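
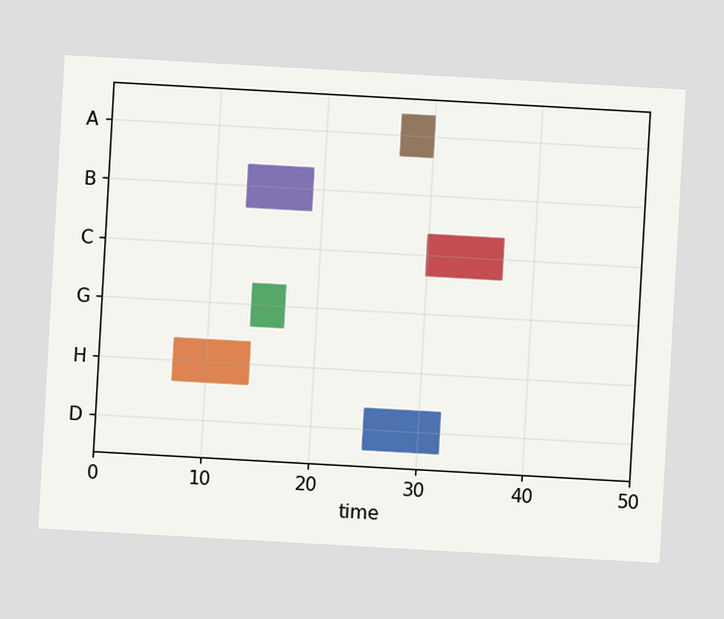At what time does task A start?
The chart is tilted about 3° clockwise. The A bar begins at t=27.

27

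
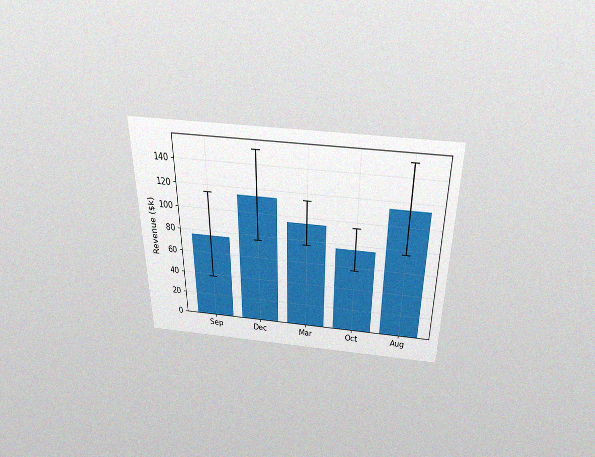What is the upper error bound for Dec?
The chart is viewed slightly from above, with some photo noise. The Dec bar's upper whisker reaches $152k.

$152k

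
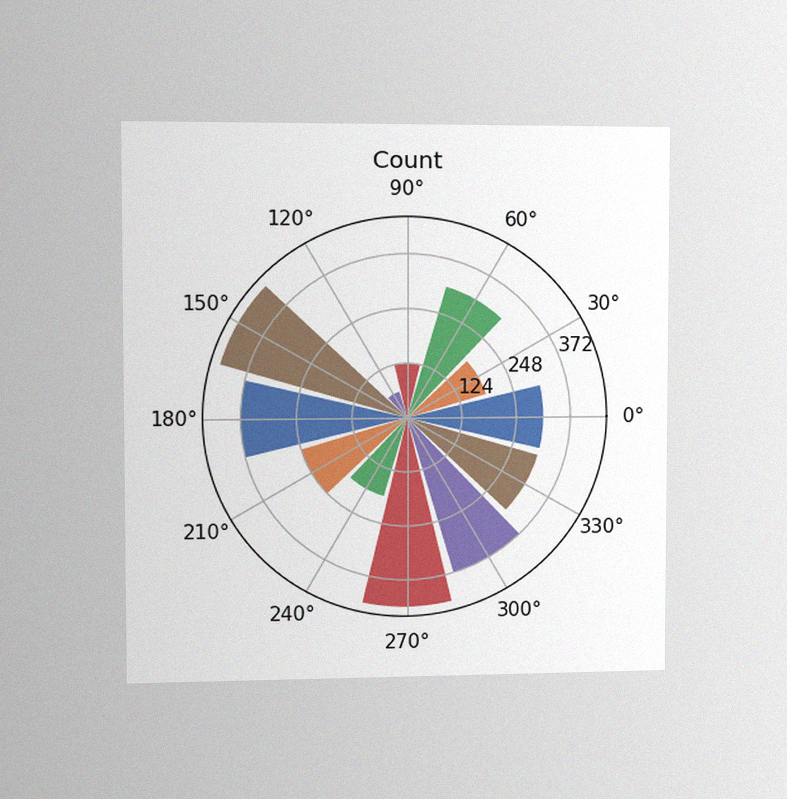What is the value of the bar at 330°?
The chart is viewed slightly from the left, with some photo noise. The bar at 330° reaches 310 on the radial axis.

310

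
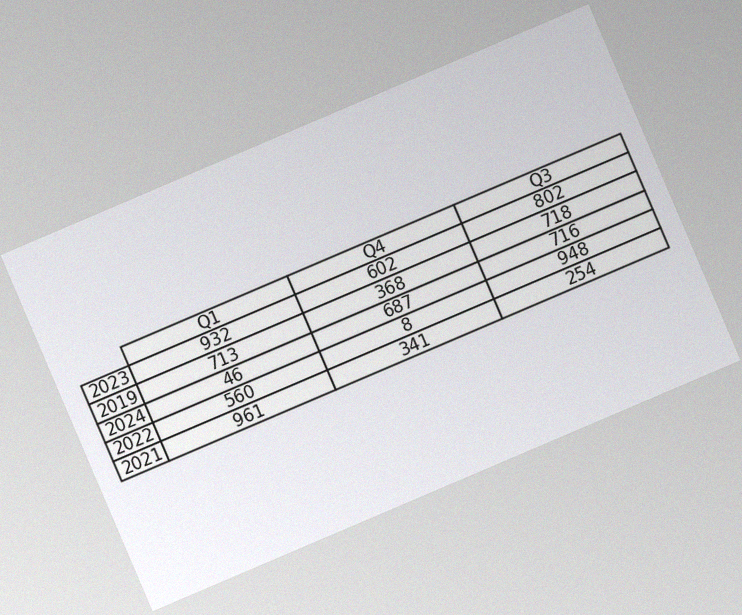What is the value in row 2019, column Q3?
The chart is tilted about 23° counter-clockwise, with some photo noise. The (2019, Q3) cell reads 718.

718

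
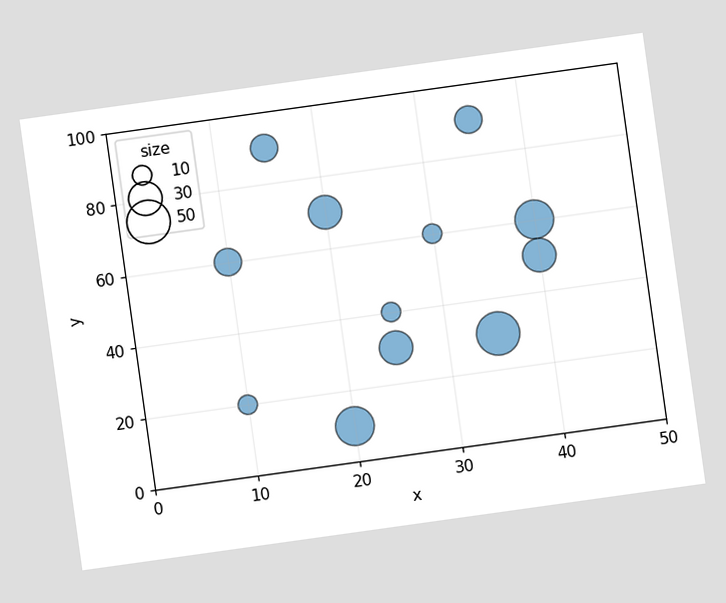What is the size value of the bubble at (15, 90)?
The chart is tilted about 8° counter-clockwise. Matching the bubble at (15, 90) against the size legend gives 20.

20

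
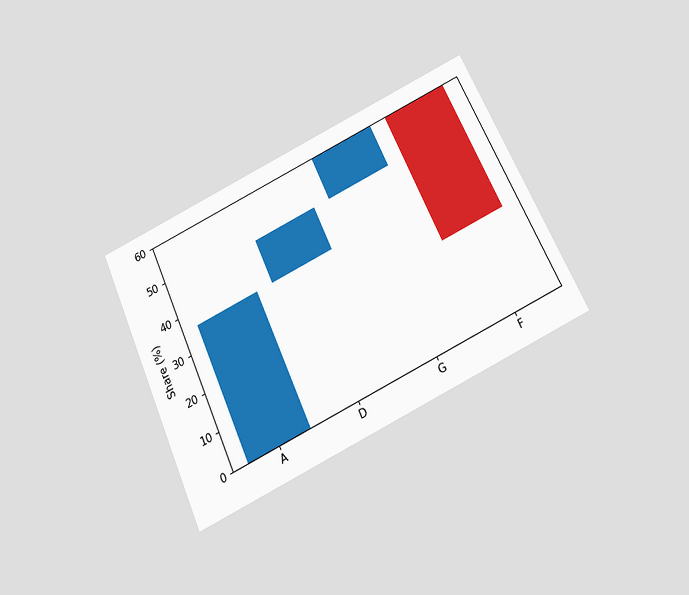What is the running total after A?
36%

The chart is tilted about 25° counter-clockwise and viewed slightly from below. After A the running total reaches 36%.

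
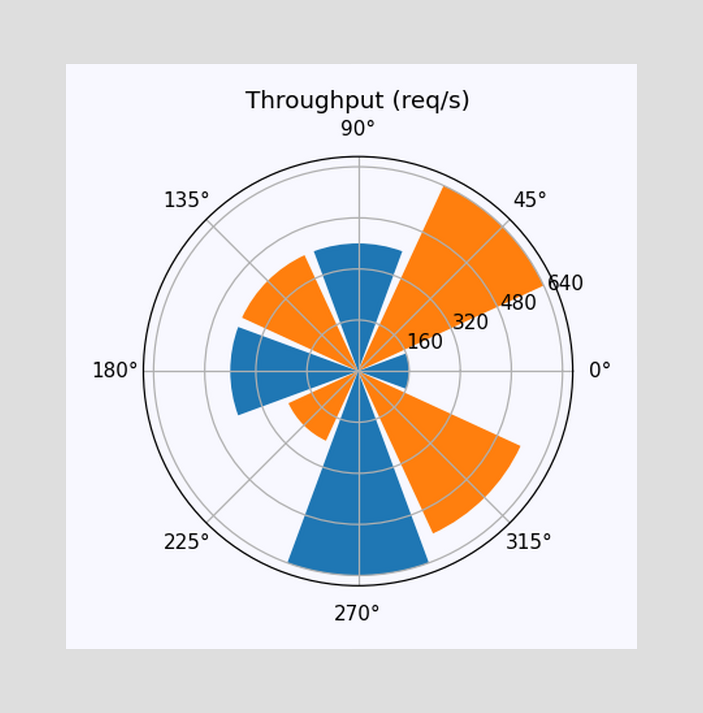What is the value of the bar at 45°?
640req/s

The bar at 45° reaches 640req/s on the radial axis.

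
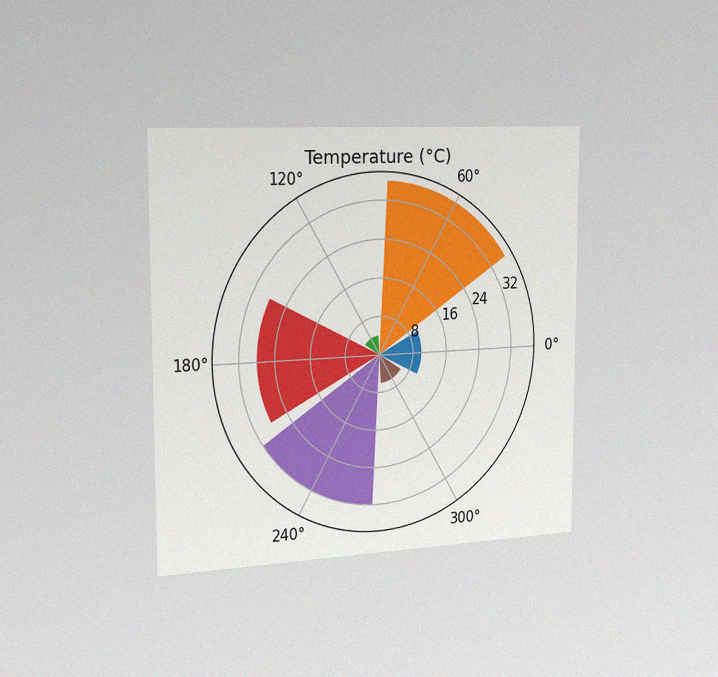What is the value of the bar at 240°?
32°C

The chart is viewed slightly from the left, with some photo noise. The bar at 240° reaches 32°C on the radial axis.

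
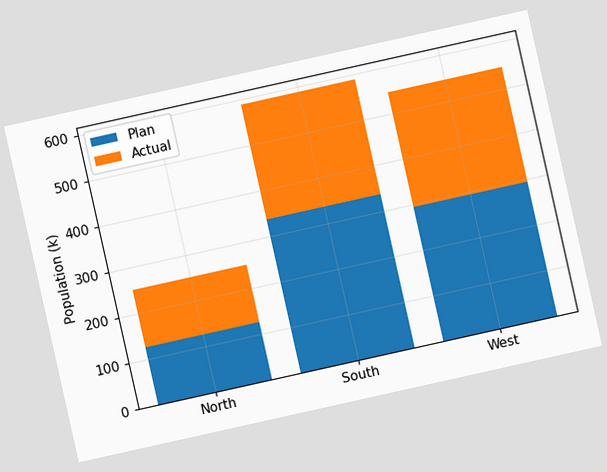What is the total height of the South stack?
588k

The chart is tilted about 13° counter-clockwise. The South stack's top reaches 588k on the y-axis.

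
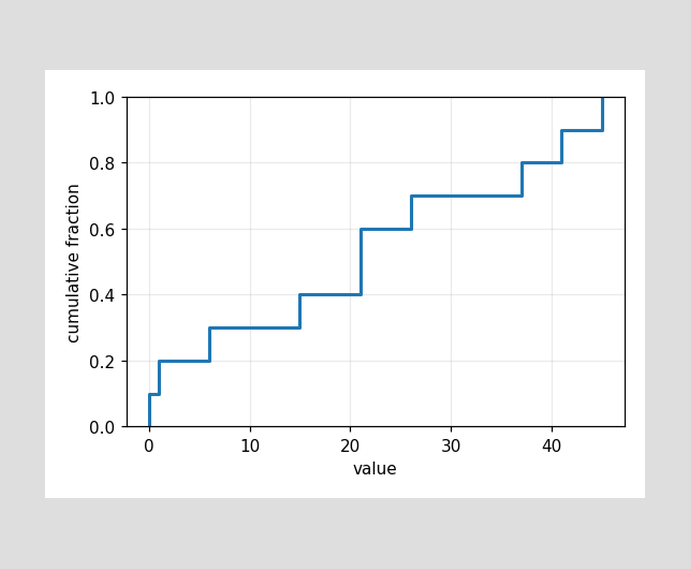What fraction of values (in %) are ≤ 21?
60%

At x=21 the ECDF step is at 60%.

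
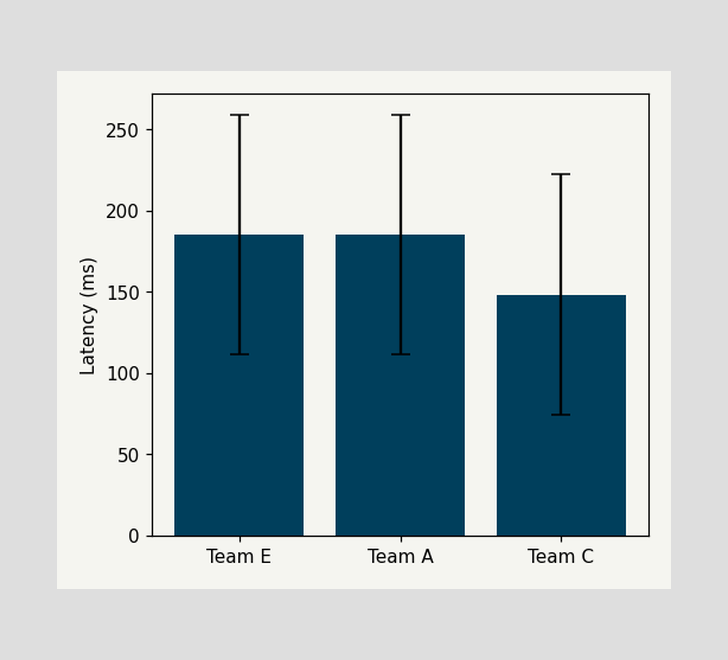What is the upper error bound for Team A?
The Team A bar's upper whisker reaches 259ms.

259ms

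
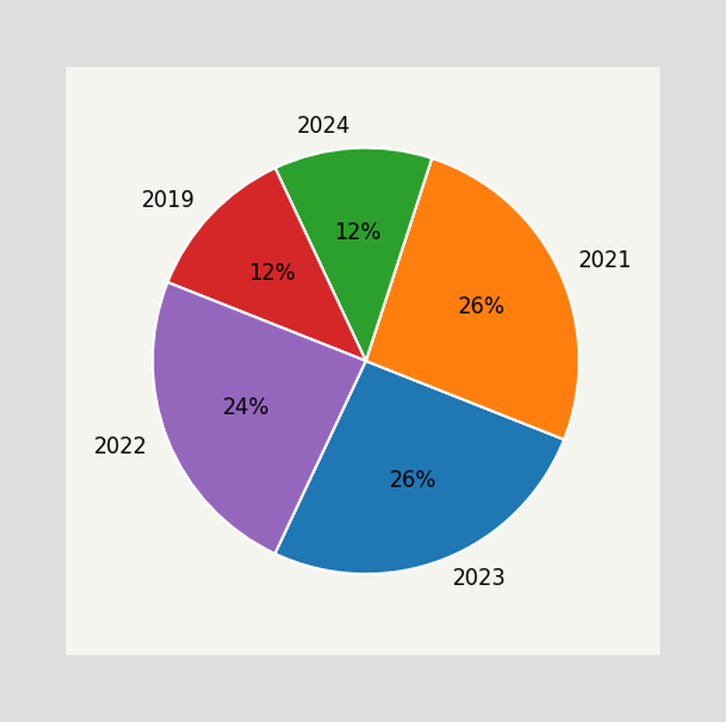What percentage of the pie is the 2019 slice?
The 2019 slice takes up 12% of the pie.

12%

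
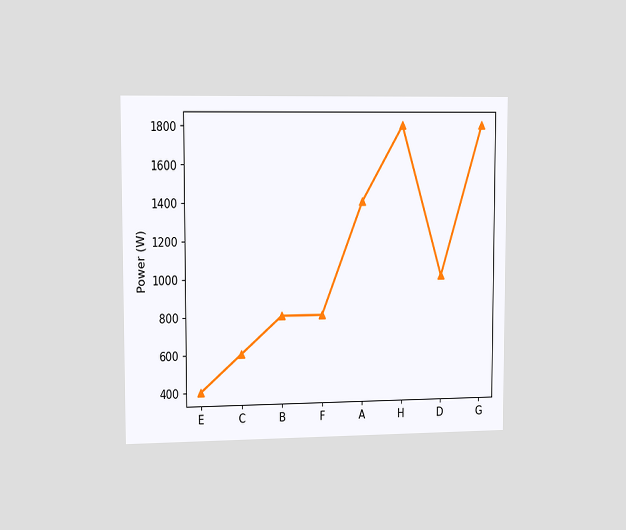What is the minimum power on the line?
400W

The chart is viewed slightly from the left. The lowest point is at E, and reading across to the y-axis gives 400W.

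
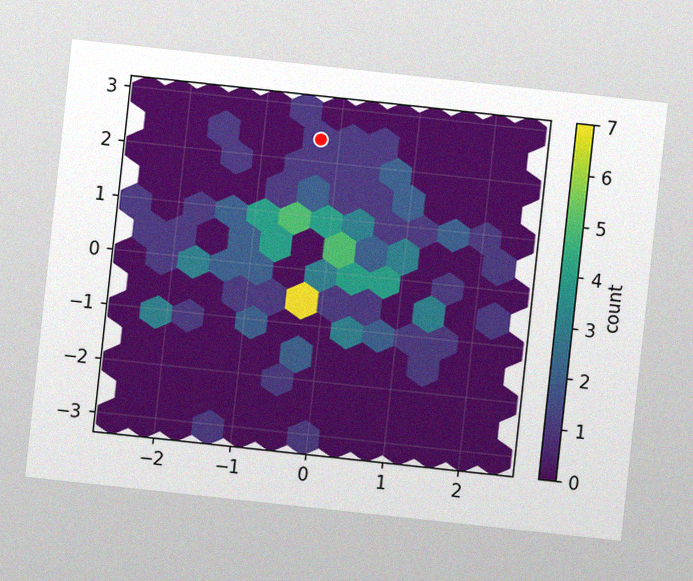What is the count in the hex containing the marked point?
The chart is tilted about 6° clockwise, with some photo noise. The marked hex reads 1 on the colorbar.

1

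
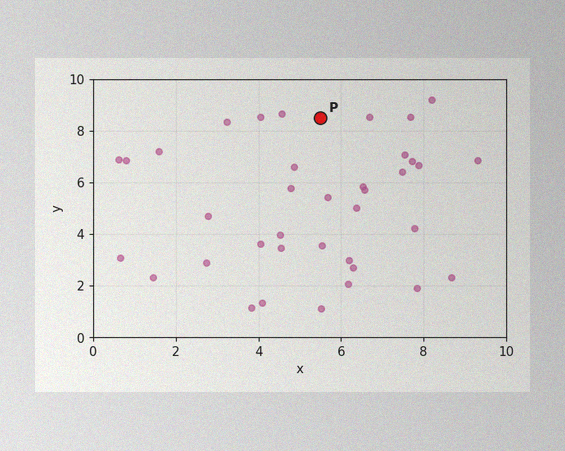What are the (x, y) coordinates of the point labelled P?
(5.5, 8.5)

The image has some photo noise and uneven lighting. Following the gridlines from P to each axis, P sits at (5.5, 8.5).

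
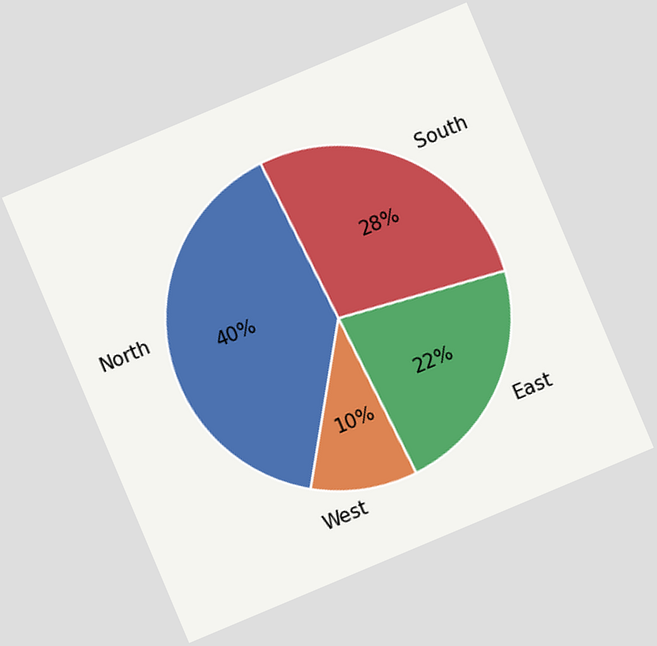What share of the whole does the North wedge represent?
40%

The chart is tilted about 23° counter-clockwise. The North slice takes up 40% of the pie.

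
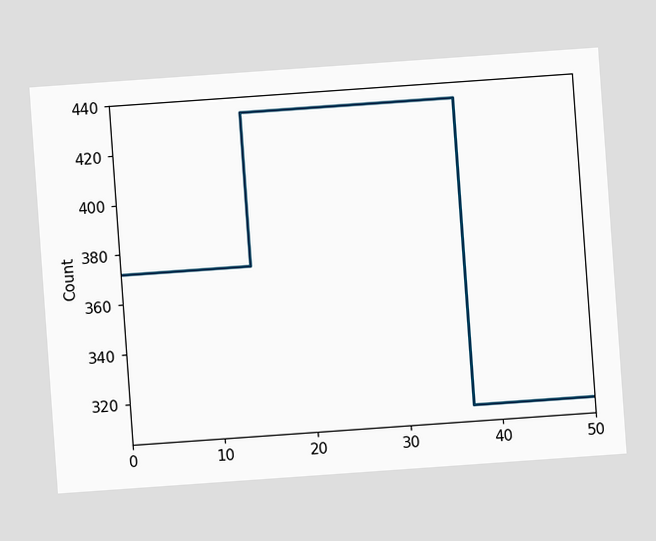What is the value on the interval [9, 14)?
372

The chart is tilted about 4° counter-clockwise. On [9, 14) the step sits at 372.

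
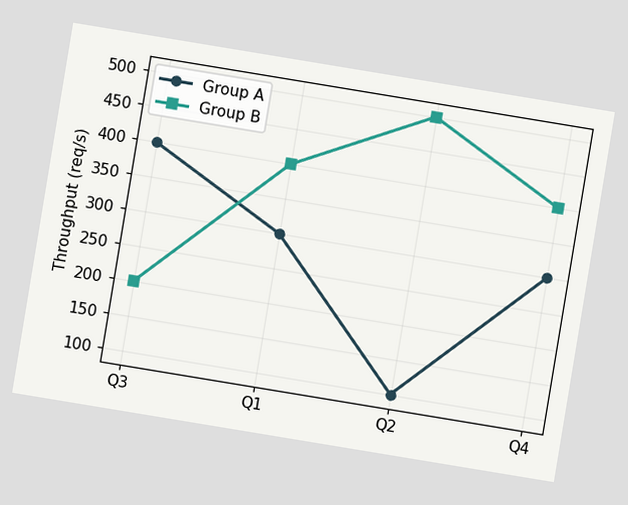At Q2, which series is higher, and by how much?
The chart is tilted about 9° clockwise. At Q2, Group B sits above the other line by 400req/s.

Group B, by 400req/s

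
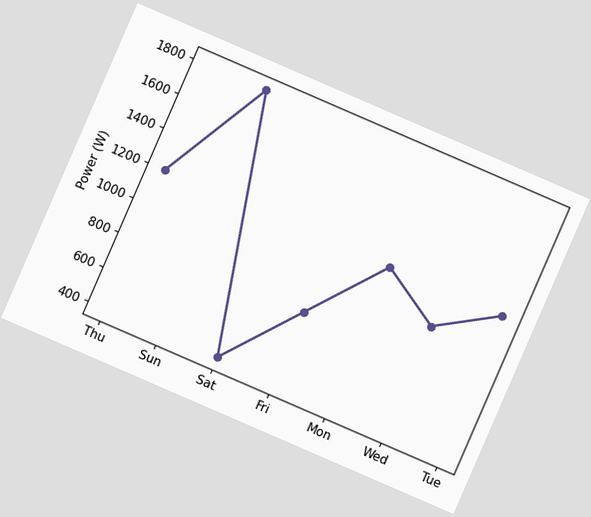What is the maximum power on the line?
The chart is tilted about 23° clockwise. The highest point is at Sun, and reading across to the y-axis gives 1800W.

1800W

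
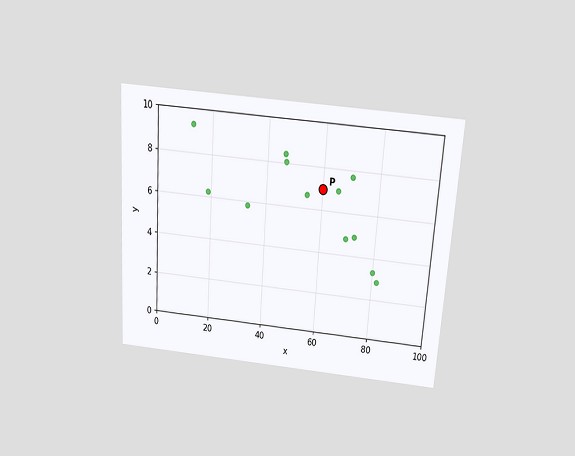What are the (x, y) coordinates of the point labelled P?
(60, 7)

The chart is tilted about 4° clockwise and viewed slightly from above. Following the gridlines from P to each axis, P sits at (60, 7).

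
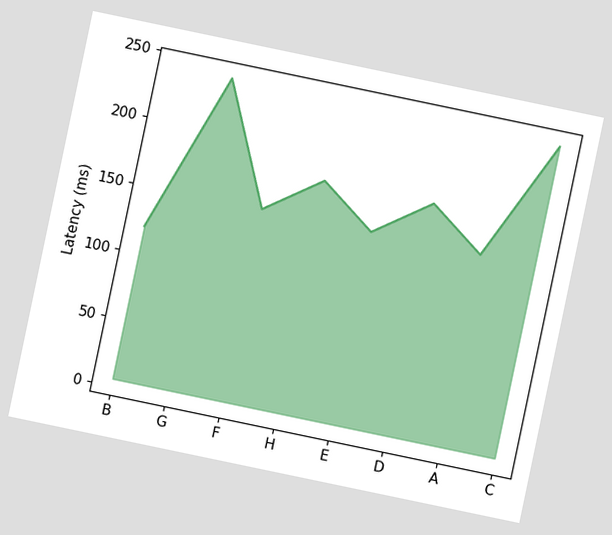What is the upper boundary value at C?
The chart is tilted about 12° clockwise. At C the upper boundary is at 240ms.

240ms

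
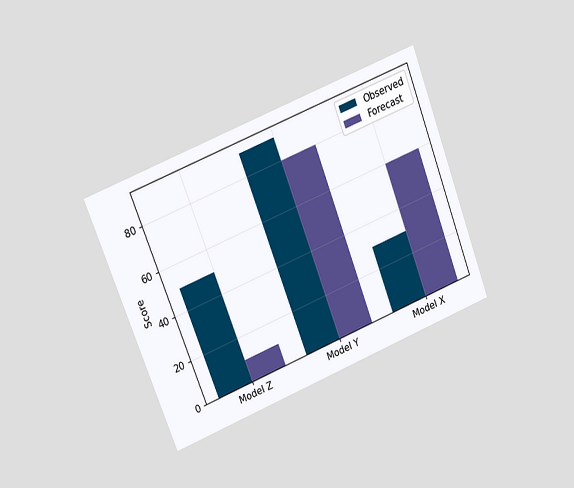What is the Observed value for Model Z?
The chart is tilted about 21° counter-clockwise and viewed at a slight angle. The Observed bar at Model Z reaches 50 on the y-axis.

50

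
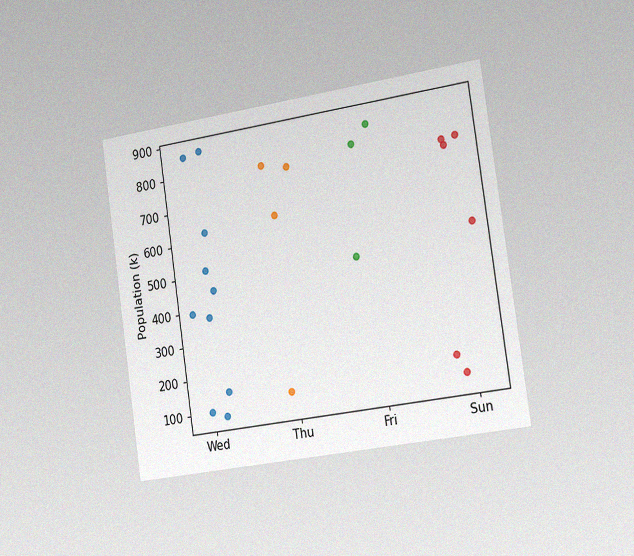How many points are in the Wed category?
10

The chart is tilted about 8° counter-clockwise and viewed slightly from the right, with some photo noise. Counting the markers in the Wed column gives 10.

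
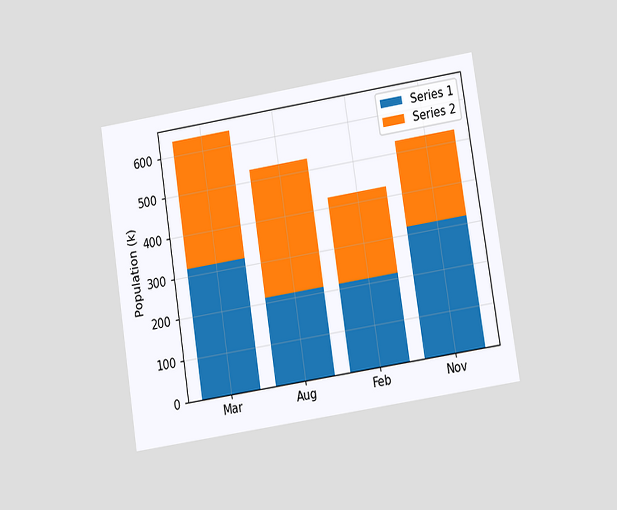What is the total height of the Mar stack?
636k

The chart is tilted about 9° counter-clockwise and viewed at a slight angle. The Mar stack's top reaches 636k on the y-axis.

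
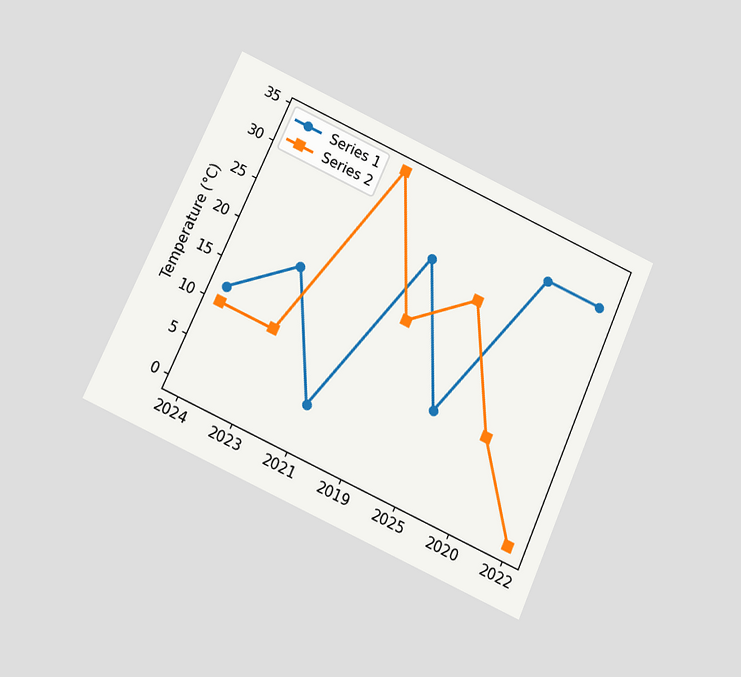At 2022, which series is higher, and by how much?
The chart is tilted about 24° clockwise and viewed slightly from below. At 2022, Series 1 sits above the other line by 30°C.

Series 1, by 30°C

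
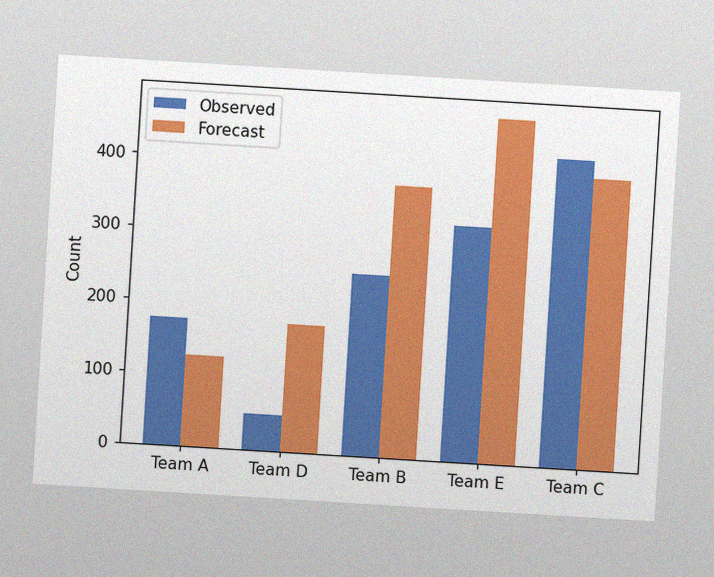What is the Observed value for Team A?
175

The chart is tilted about 3° clockwise, with some photo noise. The Observed bar at Team A reaches 175 on the y-axis.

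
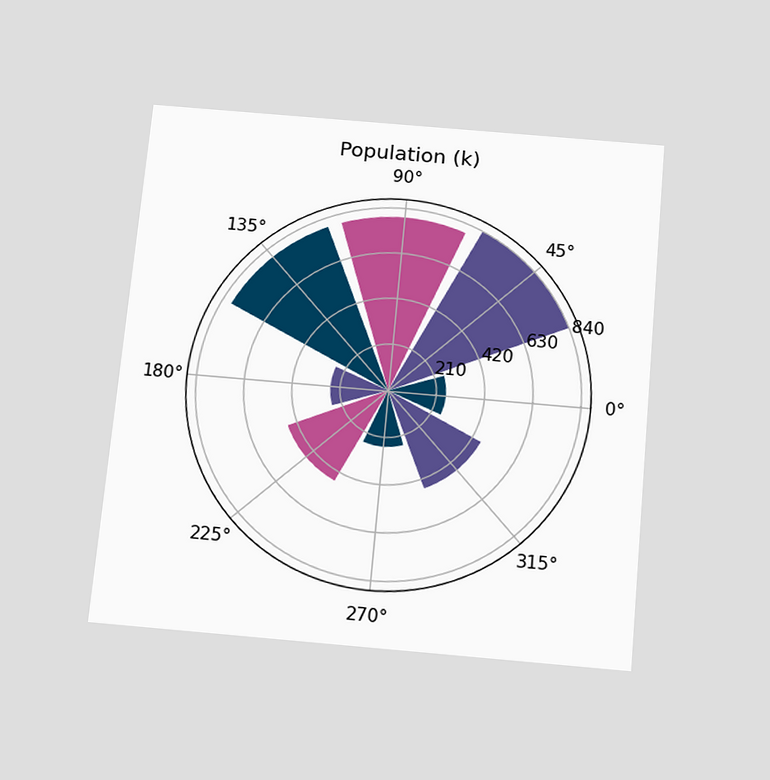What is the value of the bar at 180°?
252k

The chart is tilted about 5° clockwise and viewed slightly from below. The bar at 180° reaches 252k on the radial axis.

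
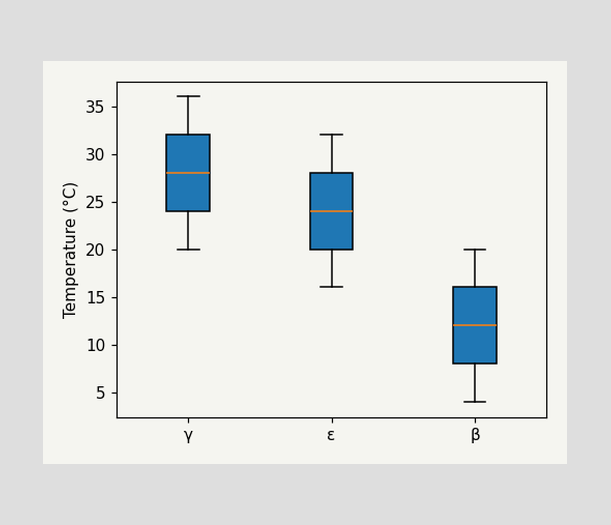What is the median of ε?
24°C

The median line in the ε box sits at 24°C.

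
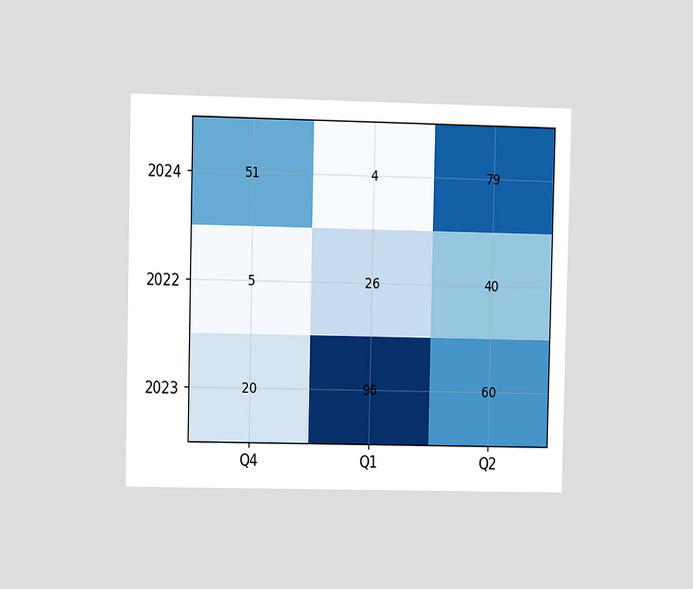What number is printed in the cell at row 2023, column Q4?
20

The chart is viewed at a slight angle. The (2023, Q4) cell reads 20.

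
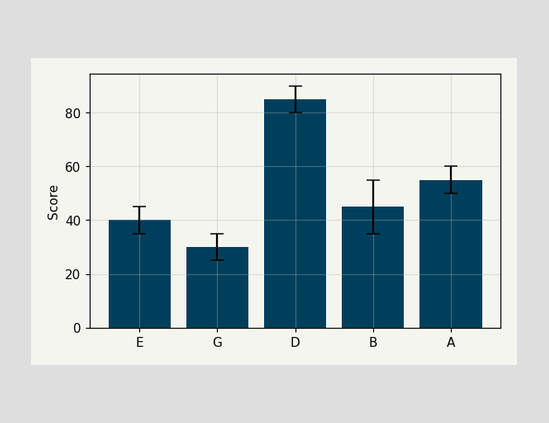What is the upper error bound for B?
55

The B bar's upper whisker reaches 55.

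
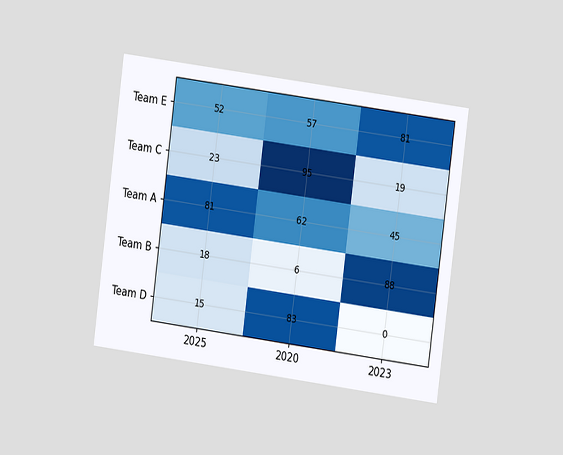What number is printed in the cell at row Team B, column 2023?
88

The chart is tilted about 8° clockwise and viewed at a slight angle. The (Team B, 2023) cell reads 88.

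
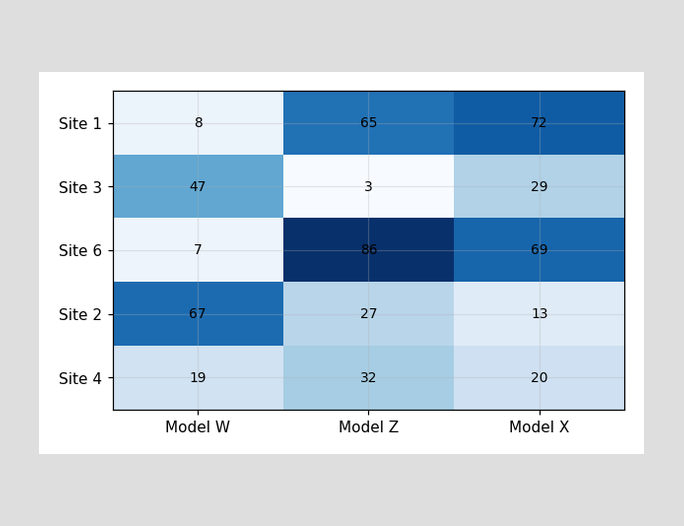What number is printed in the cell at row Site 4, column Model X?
The (Site 4, Model X) cell reads 20.

20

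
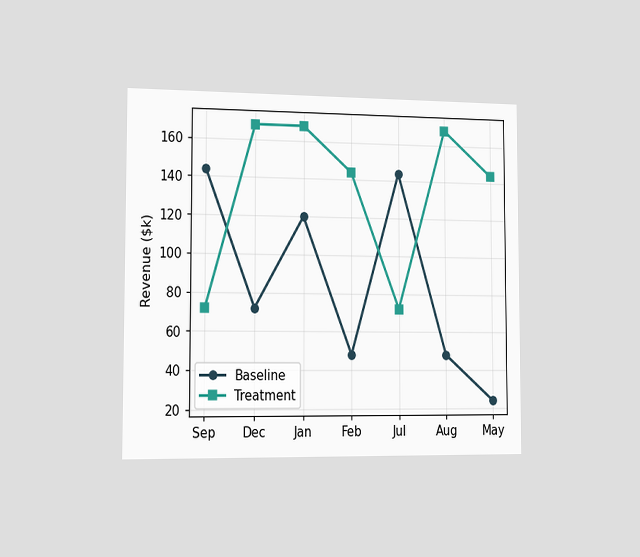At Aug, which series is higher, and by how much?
The chart is viewed slightly from the left. At Aug, Treatment sits above the other line by $120k.

Treatment, by $120k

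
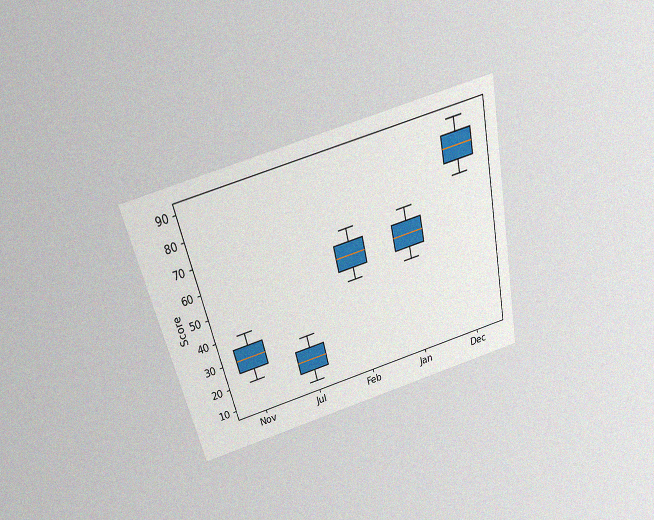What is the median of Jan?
55

The chart is tilted about 13° counter-clockwise and viewed slightly from above, with some photo noise. The median line in the Jan box sits at 55.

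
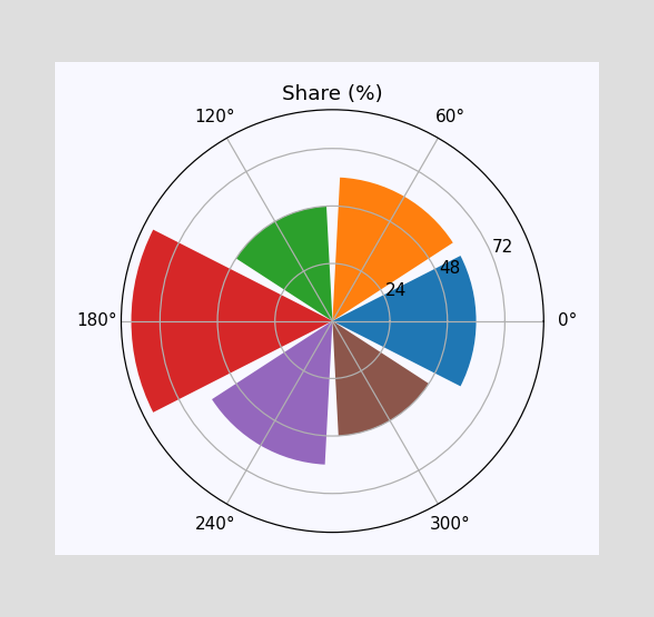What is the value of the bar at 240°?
The bar at 240° reaches 60% on the radial axis.

60%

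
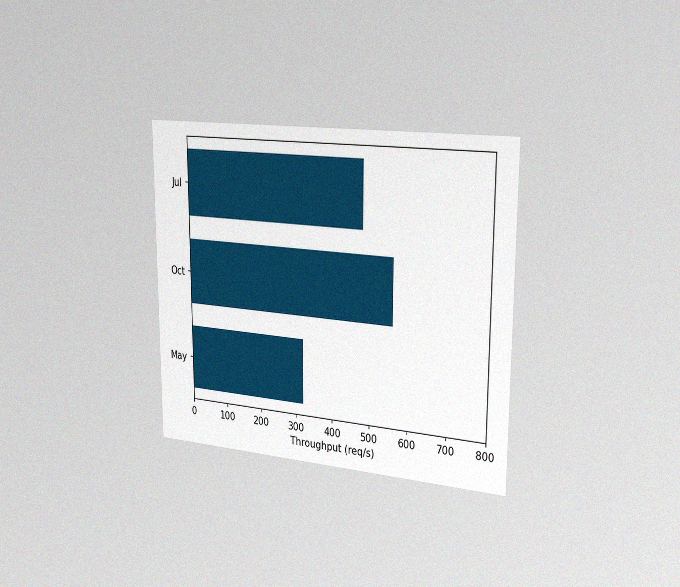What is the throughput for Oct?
The chart is viewed slightly from the right, with some photo noise. Reading along the chart's x-axis, the Oct bar reaches 560req/s.

560req/s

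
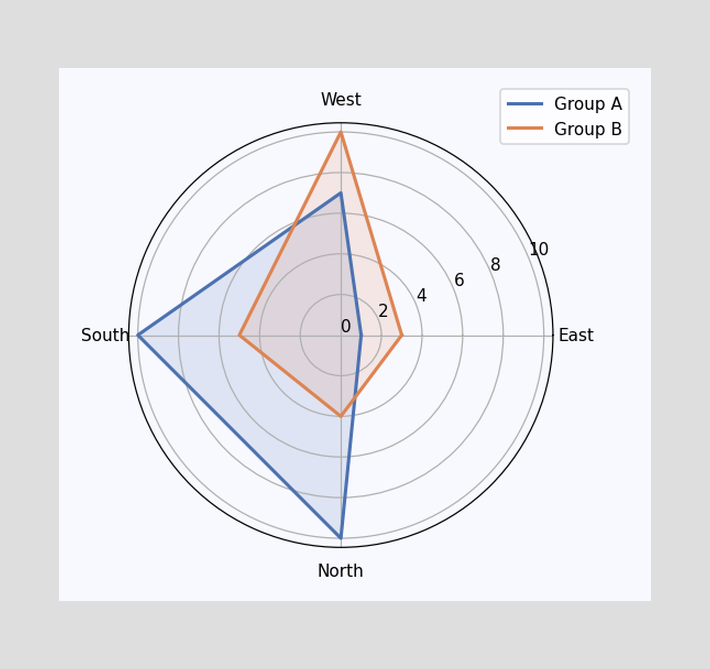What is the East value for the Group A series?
1

On the East axis, Group A reaches 1.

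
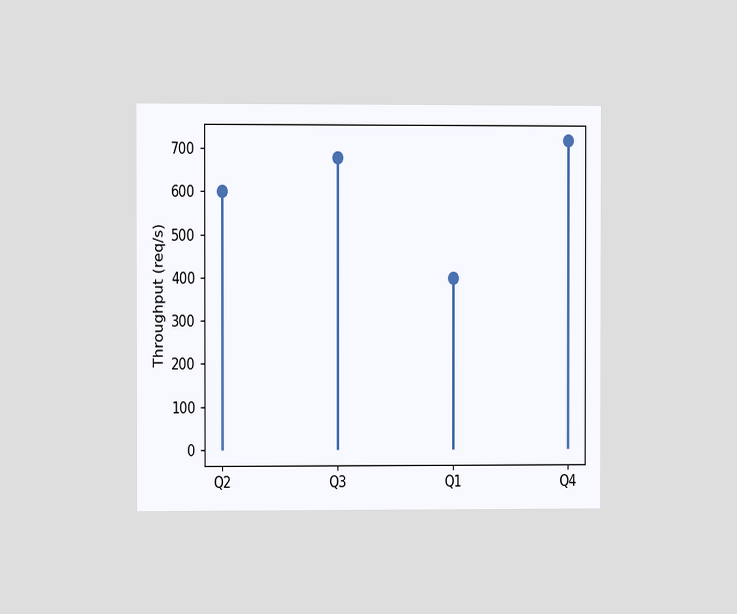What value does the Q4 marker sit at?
720req/s

The chart is viewed at a slight angle. The Q4 marker sits at 720req/s.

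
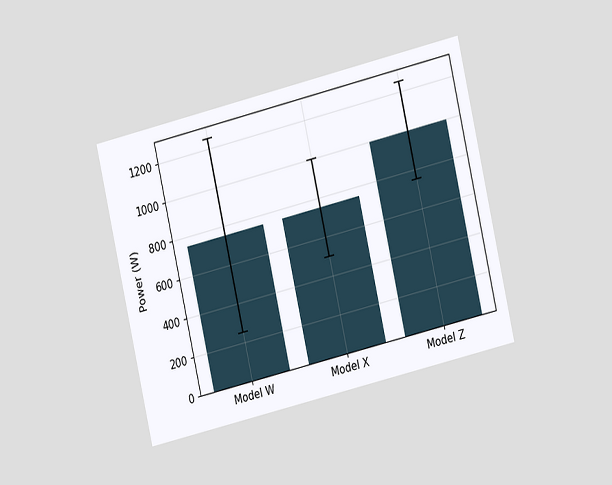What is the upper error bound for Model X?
The chart is tilted about 13° counter-clockwise and viewed at a slight angle. The Model X bar's upper whisker reaches 1000W.

1000W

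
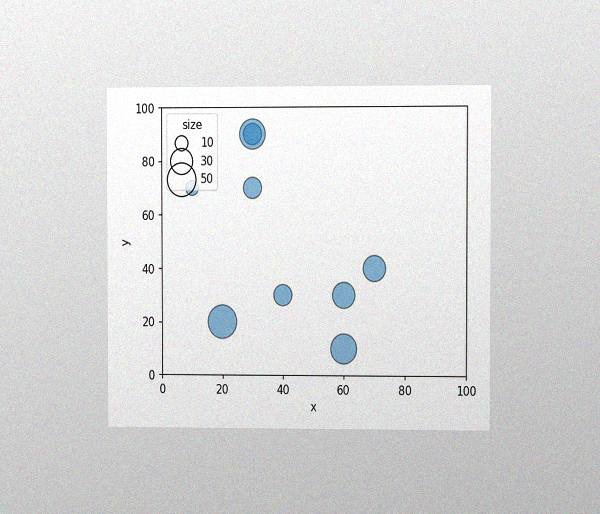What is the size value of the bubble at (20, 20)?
50

The chart is viewed at a slight angle, with some photo noise. Matching the bubble at (20, 20) against the size legend gives 50.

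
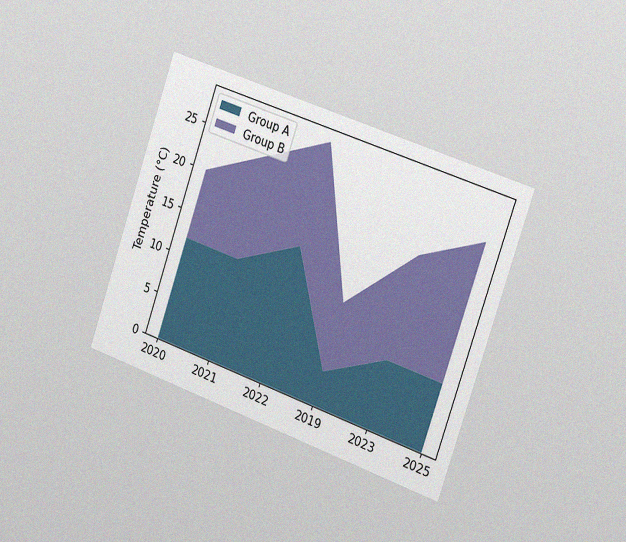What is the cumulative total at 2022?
28°C

The chart is tilted about 19° clockwise and viewed slightly from the right, with some photo noise. The stacked total at 2022 reaches 28°C.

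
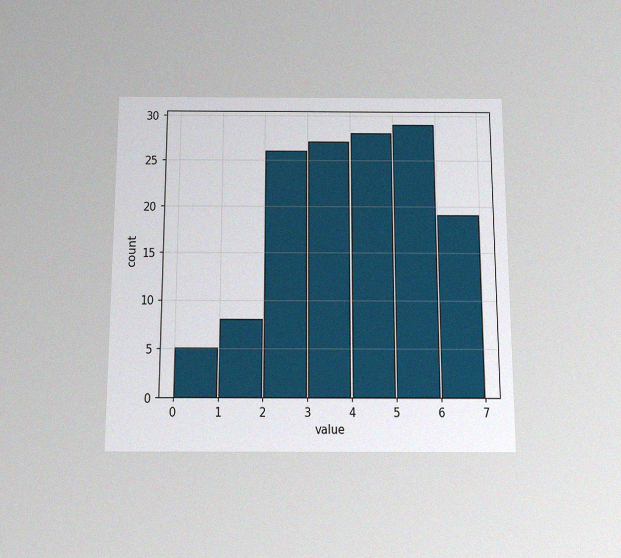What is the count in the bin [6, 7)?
19

The chart is viewed slightly from below, with some photo noise. The [6, 7) bin has height 19.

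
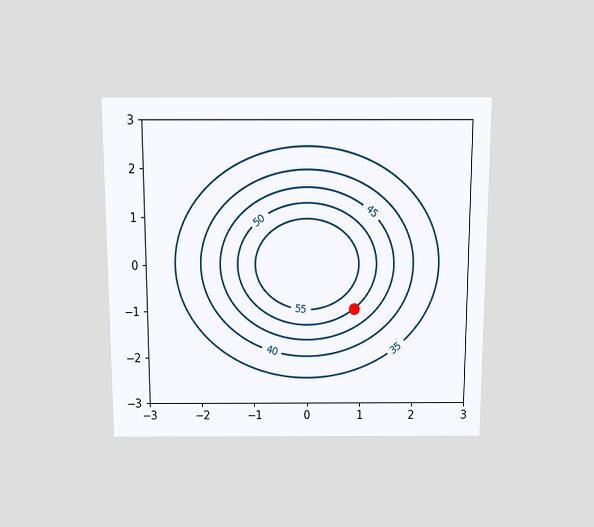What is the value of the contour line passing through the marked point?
The chart is viewed slightly from above. The marked point sits on the contour labelled 50.

50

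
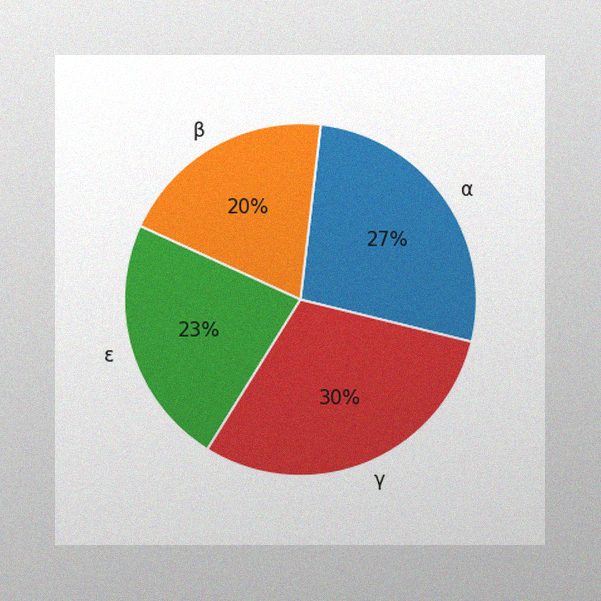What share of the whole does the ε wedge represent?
The image has some photo noise and uneven lighting. The ε slice takes up 23% of the pie.

23%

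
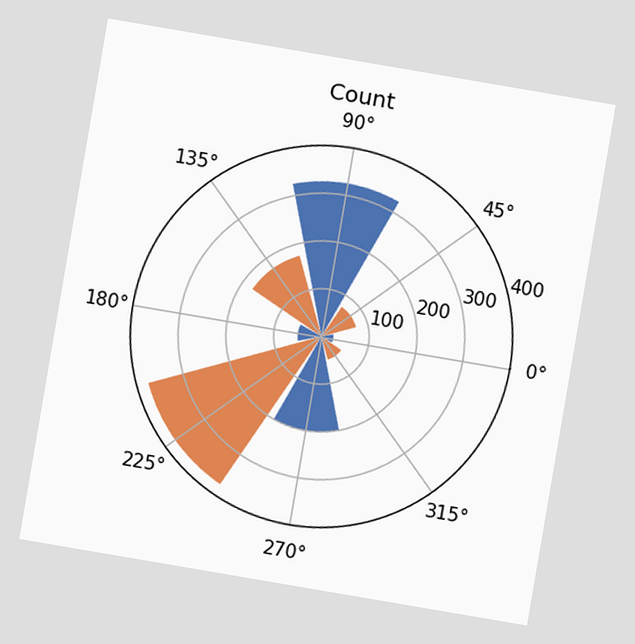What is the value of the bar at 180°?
The chart is tilted about 10° clockwise. The bar at 180° reaches 50 on the radial axis.

50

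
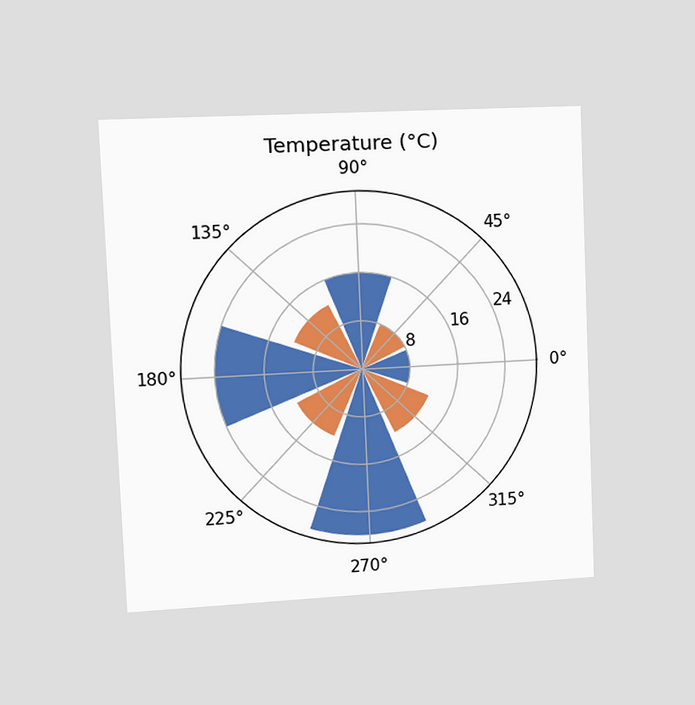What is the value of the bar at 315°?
The chart is tilted about 2° counter-clockwise and viewed slightly from the left. The bar at 315° reaches 12°C on the radial axis.

12°C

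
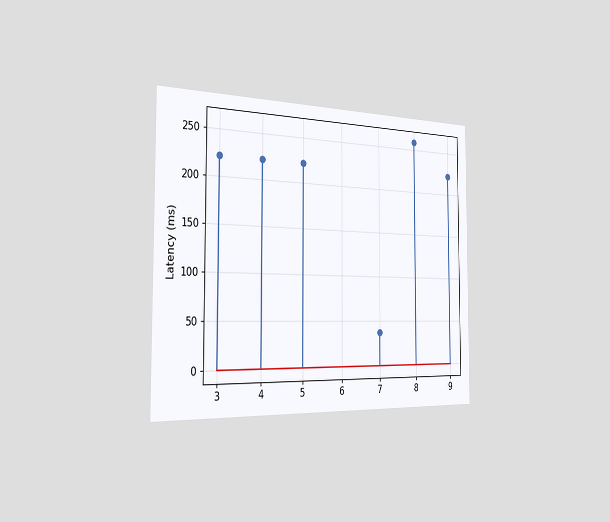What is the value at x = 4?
The chart is viewed slightly from the left. The stem at x=4 reaches 222ms.

222ms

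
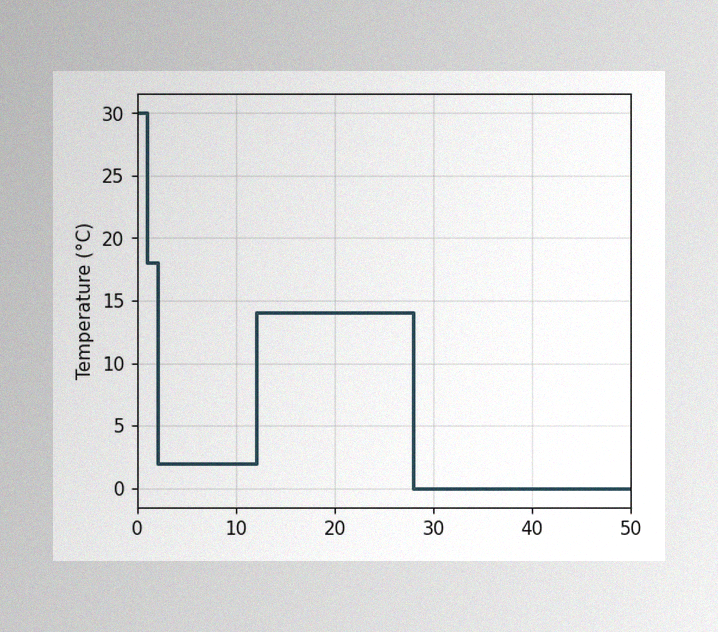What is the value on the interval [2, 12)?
2°C

The image has some photo noise and uneven lighting. On [2, 12) the step sits at 2°C.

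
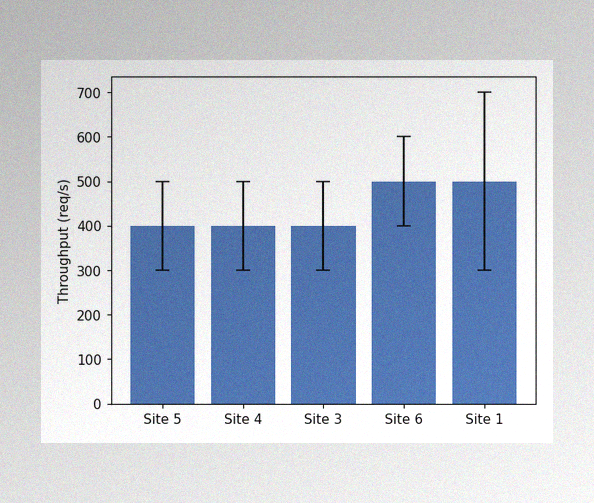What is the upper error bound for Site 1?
700req/s

The image has some photo noise and uneven lighting. The Site 1 bar's upper whisker reaches 700req/s.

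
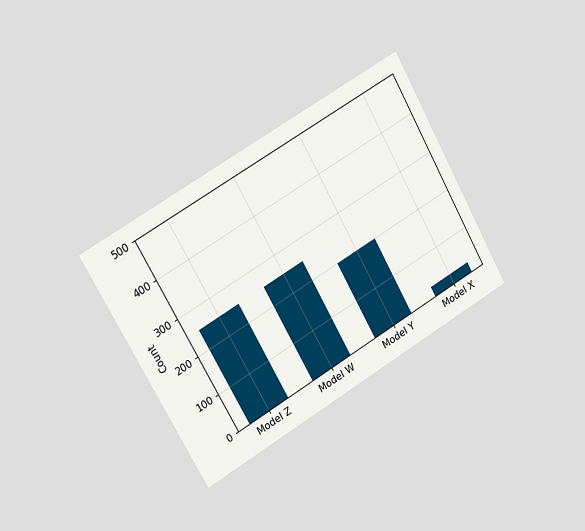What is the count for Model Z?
The chart is tilted about 30° counter-clockwise and viewed slightly from the left. Reading along the chart's y-axis, the Model Z bar reaches 250.

250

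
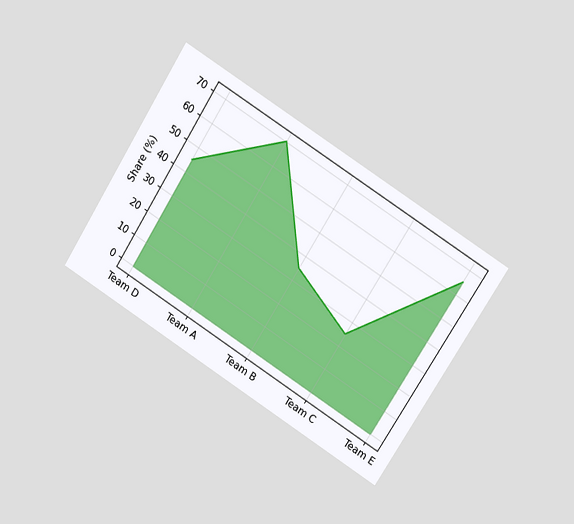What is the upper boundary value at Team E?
The chart is tilted about 32° clockwise and viewed at a slight angle. At Team E the upper boundary is at 65%.

65%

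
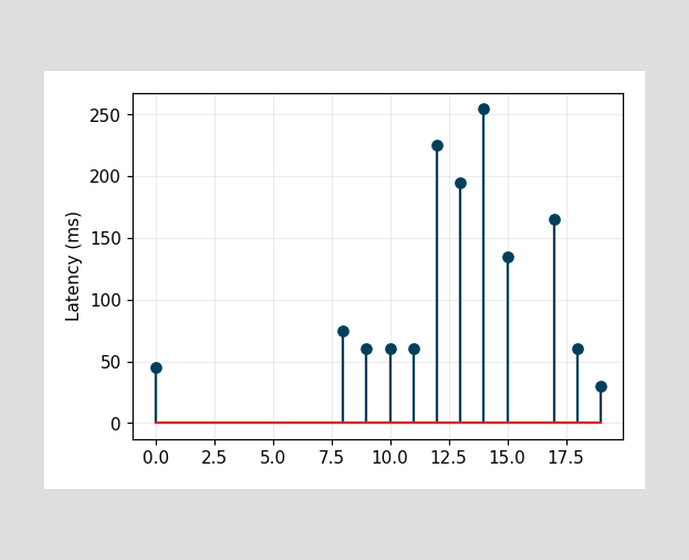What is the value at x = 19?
The stem at x=19 reaches 30ms.

30ms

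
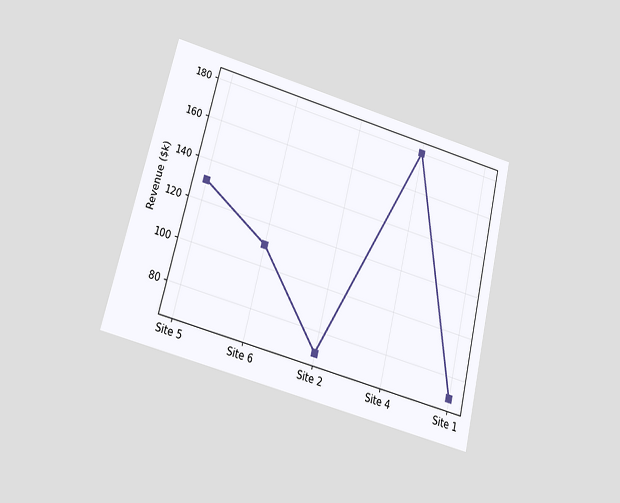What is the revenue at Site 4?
The chart is tilted about 14° clockwise and viewed slightly from below. At Site 4, the line is at $180k.

$180k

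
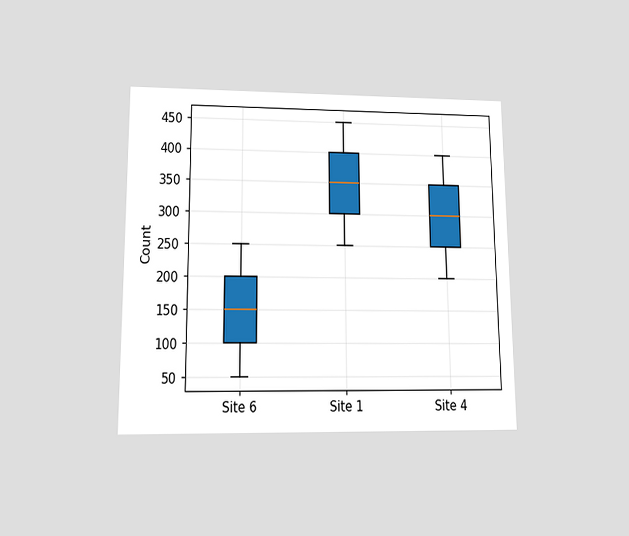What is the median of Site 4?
300

The chart is viewed slightly from below. The median line in the Site 4 box sits at 300.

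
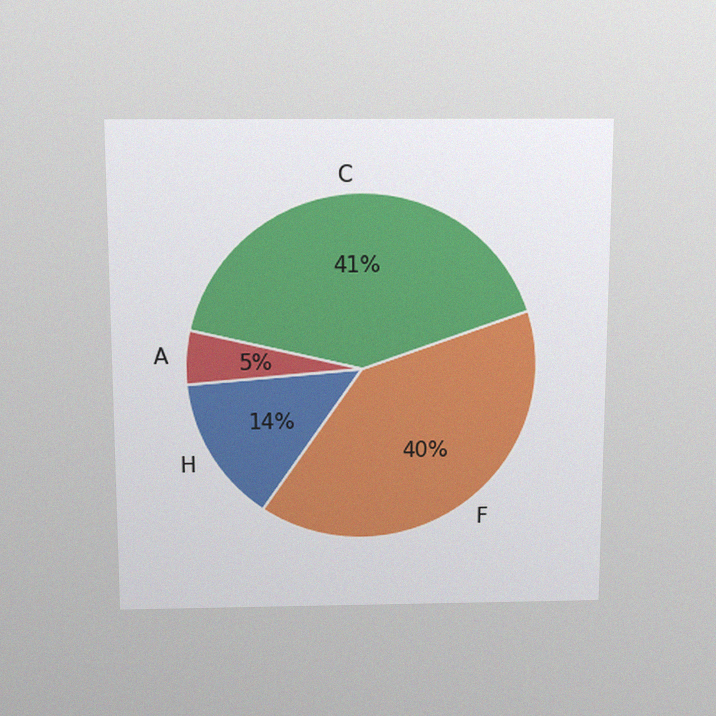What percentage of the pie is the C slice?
41%

The chart is viewed slightly from above, with some photo noise. The C slice takes up 41% of the pie.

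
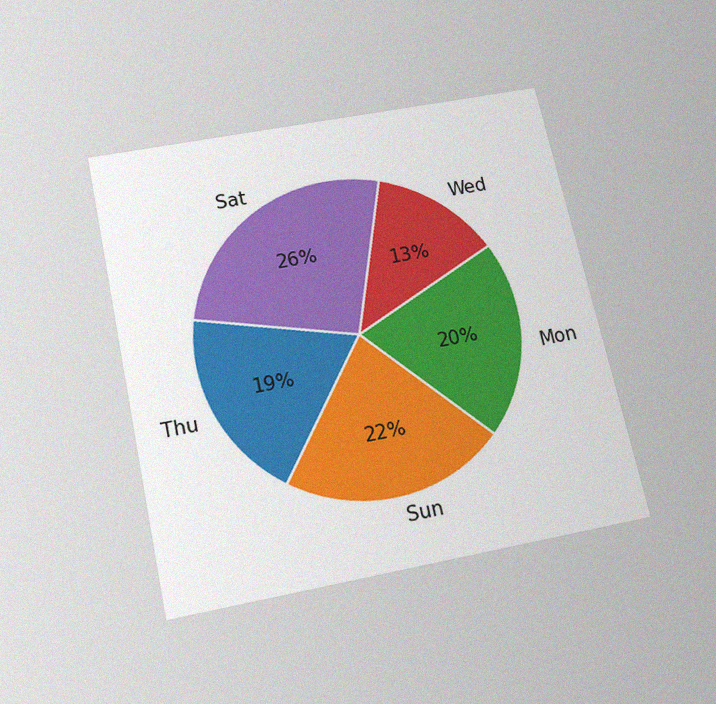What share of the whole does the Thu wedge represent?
19%

The chart is tilted about 12° counter-clockwise and viewed slightly from below, with some photo noise. The Thu slice takes up 19% of the pie.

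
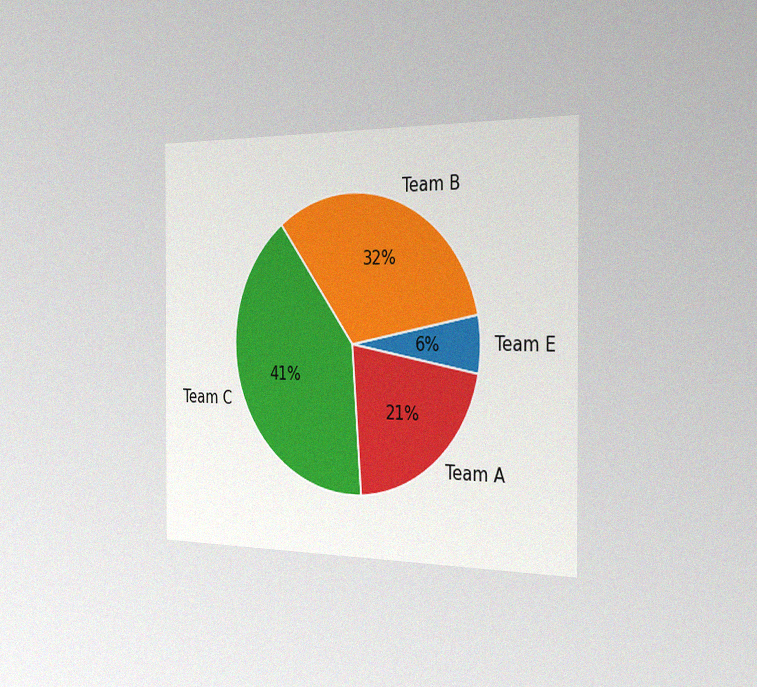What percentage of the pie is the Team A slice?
The chart is viewed slightly from the right, with some photo noise. The Team A slice takes up 21% of the pie.

21%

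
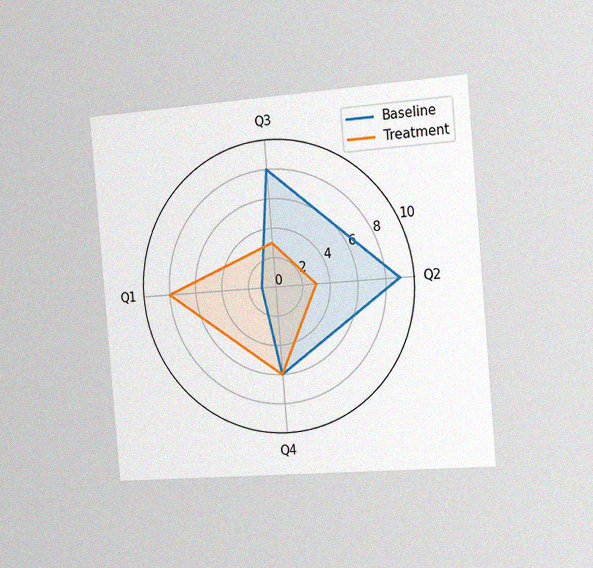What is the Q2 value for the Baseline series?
9

The chart is tilted about 5° counter-clockwise and viewed slightly from the right, with some photo noise. On the Q2 axis, Baseline reaches 9.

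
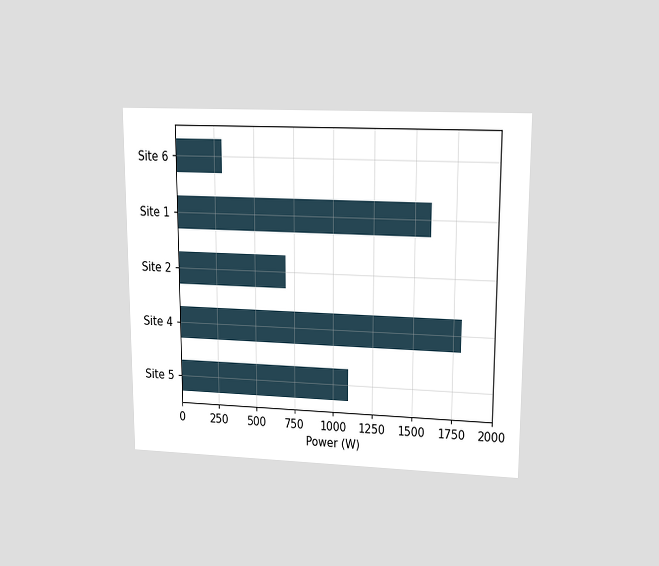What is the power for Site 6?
The chart is viewed at a slight angle. Reading along the chart's x-axis, the Site 6 bar reaches 300W.

300W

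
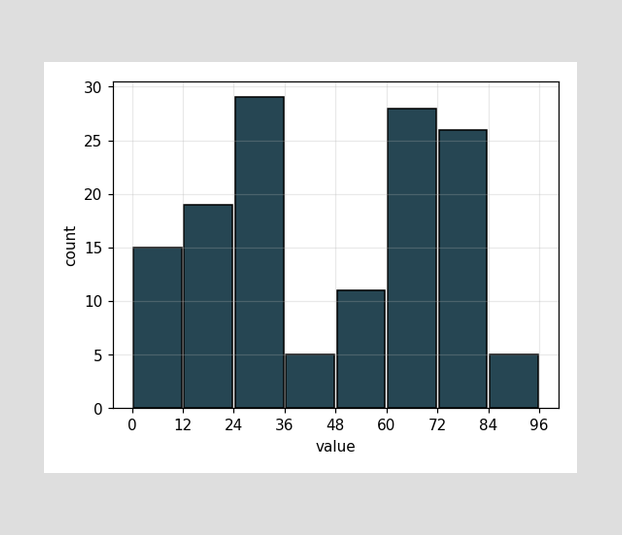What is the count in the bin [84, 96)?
5

The [84, 96) bin has height 5.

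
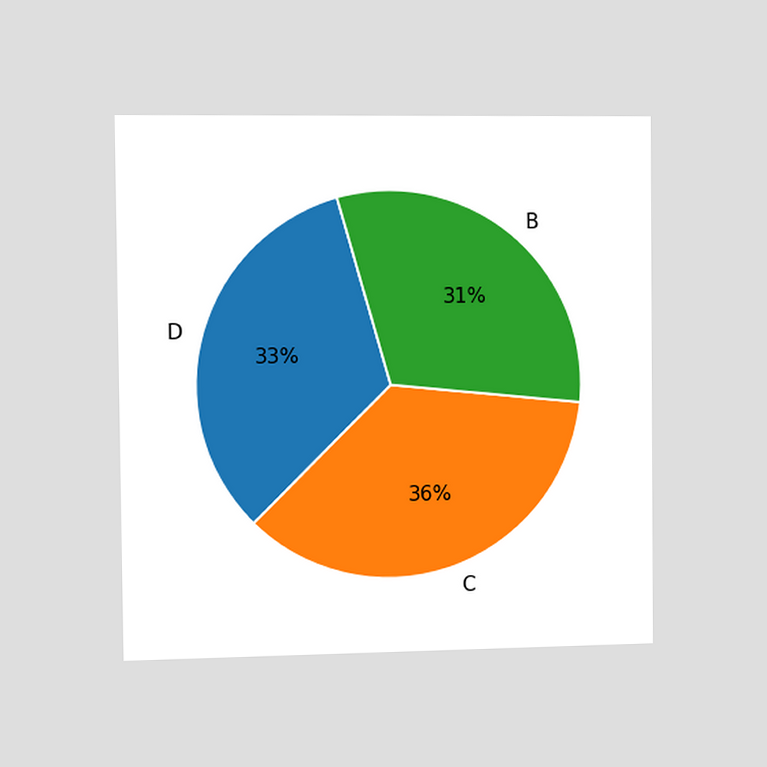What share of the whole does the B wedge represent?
31%

The chart is viewed slightly from the left. The B slice takes up 31% of the pie.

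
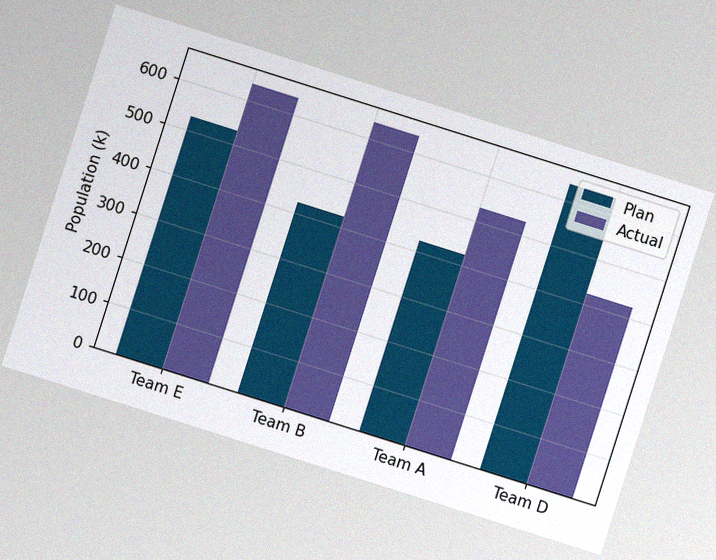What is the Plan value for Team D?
The chart is tilted about 18° clockwise, with some photo noise. The Plan bar at Team D reaches 636k on the y-axis.

636k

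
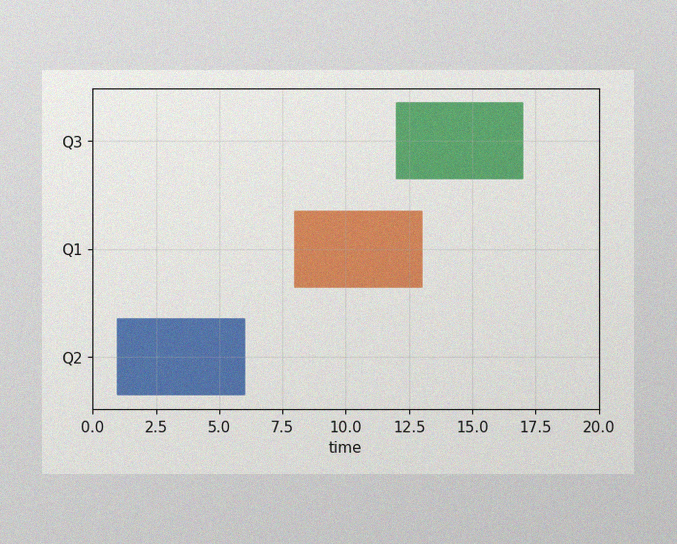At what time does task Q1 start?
8

The image has some photo noise and uneven lighting. The Q1 bar begins at t=8.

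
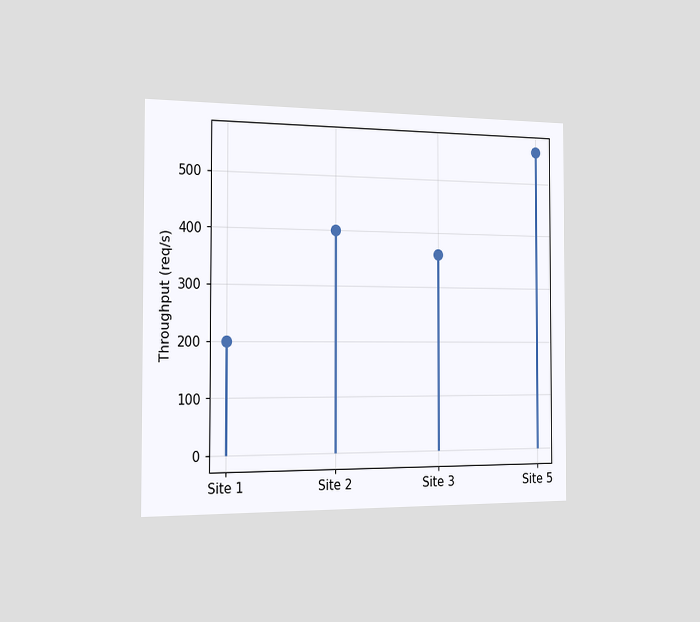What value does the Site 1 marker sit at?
200req/s

The chart is viewed slightly from the left. The Site 1 marker sits at 200req/s.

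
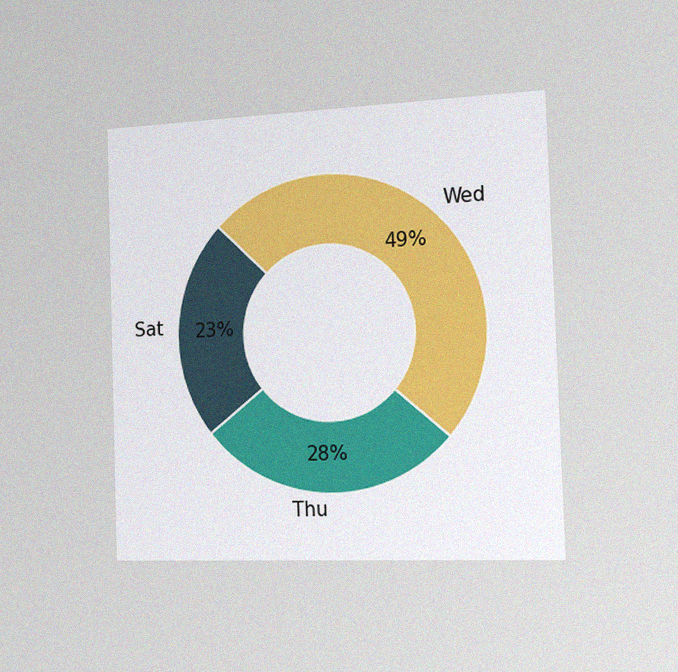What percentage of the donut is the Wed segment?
The chart is viewed slightly from the right, with some photo noise. The Wed segment takes up 49% of the ring.

49%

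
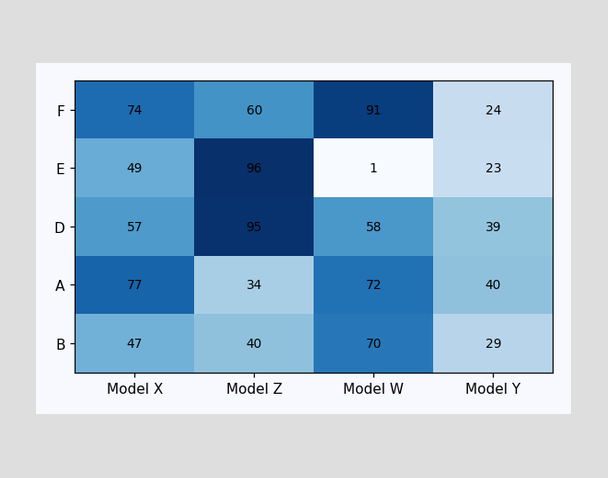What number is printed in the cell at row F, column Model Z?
The (F, Model Z) cell reads 60.

60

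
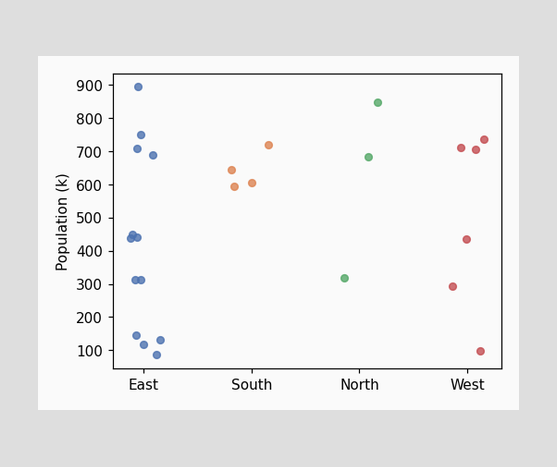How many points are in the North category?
Counting the markers in the North column gives 3.

3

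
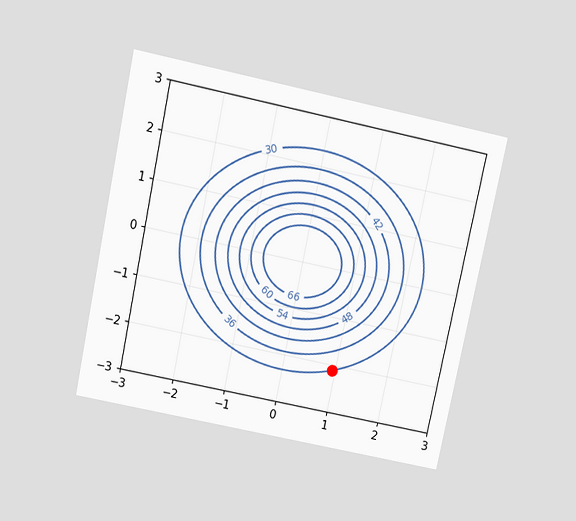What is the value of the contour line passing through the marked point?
30

The chart is tilted about 12° clockwise and viewed slightly from above. The marked point sits on the contour labelled 30.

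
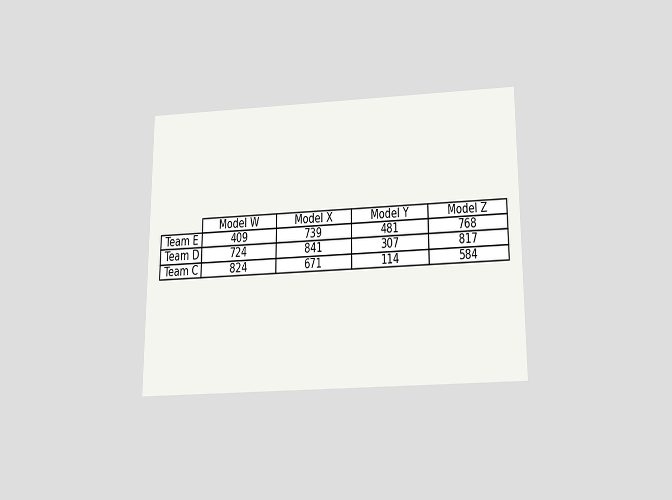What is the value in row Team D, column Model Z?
817

The chart is viewed slightly from below. The (Team D, Model Z) cell reads 817.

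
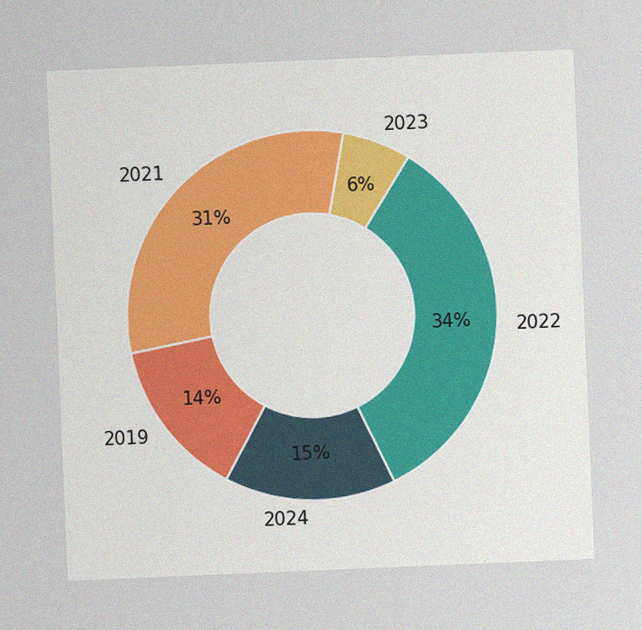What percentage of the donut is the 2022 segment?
34%

The chart is tilted about 2° counter-clockwise, with some photo noise. The 2022 segment takes up 34% of the ring.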